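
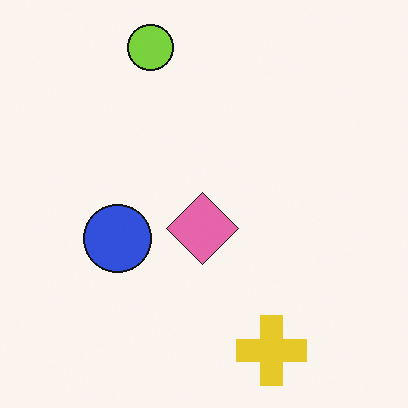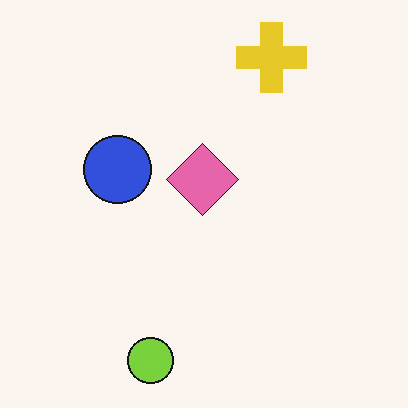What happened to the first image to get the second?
It was flipped vertically (top ↔ bottom).

The lime circle is in the top of the first image and the bottom of the second — shapes on opposite sides of the horizontal midline have swapped in a mirror flip.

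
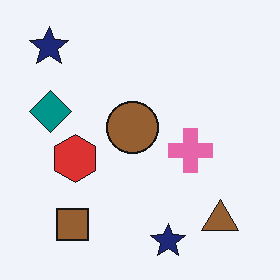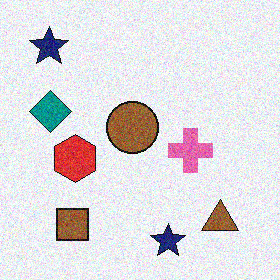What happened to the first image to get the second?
It was degraded with moderate additive noise.

Random speckle covers the whole image, including the flat background.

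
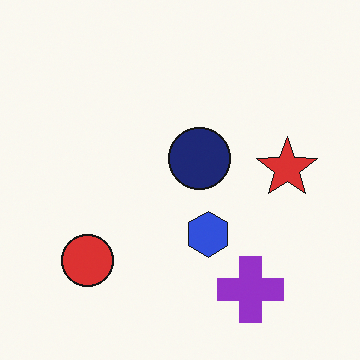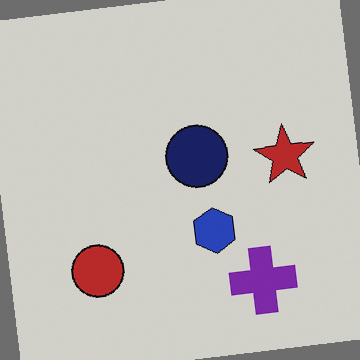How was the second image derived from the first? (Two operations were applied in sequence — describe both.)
The image was rotated counter-clockwise by a small amount, then slightly darkened.

Every shape is tilted by the same angle and the image corners show triangular fill wedges — a whole-image rotation by a non-right angle. Every pixel — background and shapes alike — is uniformly darkened.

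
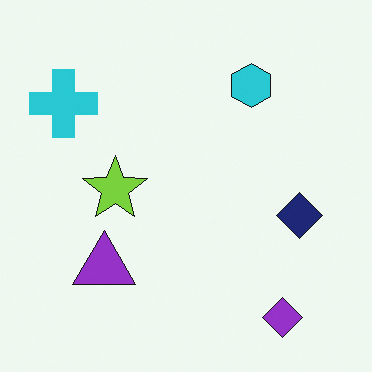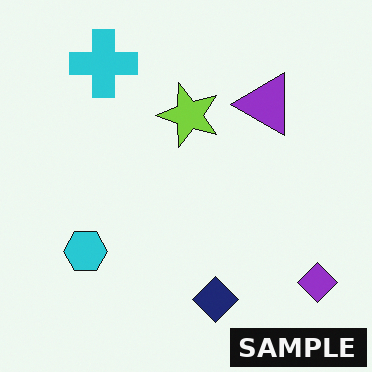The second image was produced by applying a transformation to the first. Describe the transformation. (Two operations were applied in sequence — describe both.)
The second image is the first transposed (reflected across the top-left ↔ bottom-right diagonal), then watermarked with the text "SAMPLE" in the lower-right corner.

Shapes have swapped their row and column positions — what was in the top-right is now in the bottom-left — a diagonal reflection. A dark label reading "SAMPLE" appears in the lower-right corner.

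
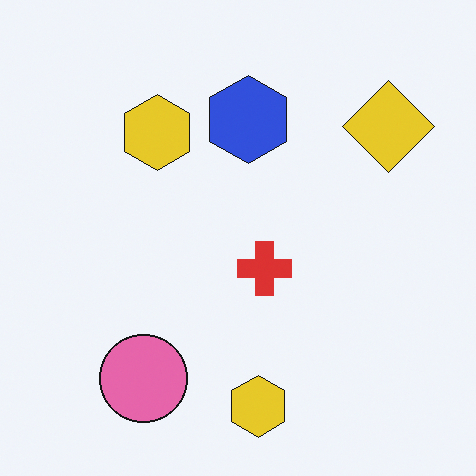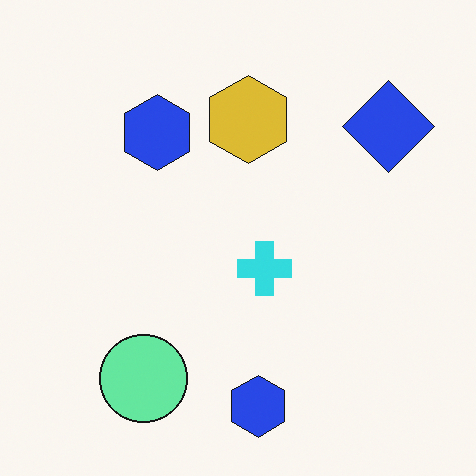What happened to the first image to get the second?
The second image is the first hue-shifted by a large amount.

Every shape's color has rotated by the same amount around the hue wheel — a uniform hue shift.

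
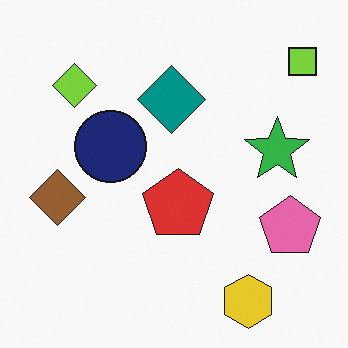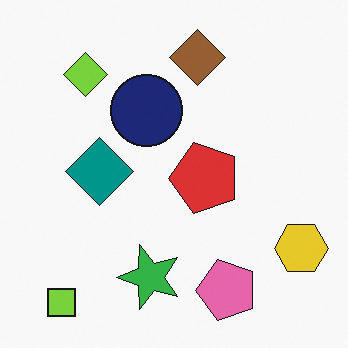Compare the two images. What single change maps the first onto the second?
This is the original image transposed (reflected across the top-left ↔ bottom-right diagonal).

Shapes have swapped their row and column positions — what was in the top-right is now in the bottom-left — a diagonal reflection.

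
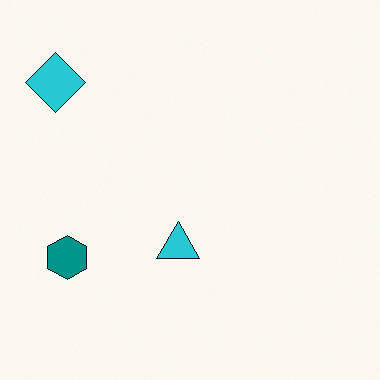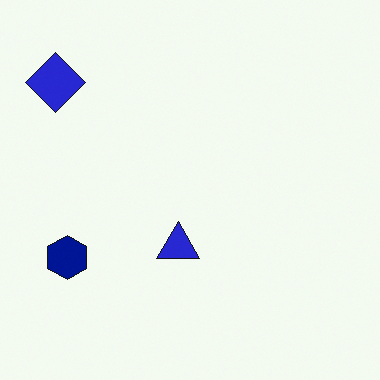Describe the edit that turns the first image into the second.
The image was hue-shifted slightly.

Every shape's color has rotated by the same amount around the hue wheel — a uniform hue shift.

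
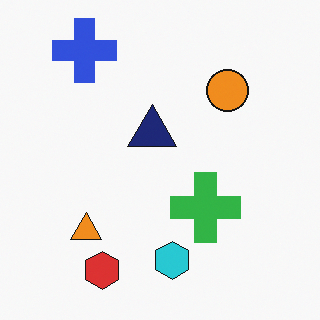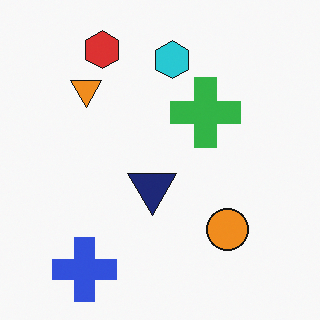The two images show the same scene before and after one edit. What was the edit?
The second image is the first flipped vertically (top ↔ bottom).

The red hexagon is in the bottom-left of the first image and the top-left of the second — shapes on opposite sides of the horizontal midline have swapped in a mirror flip.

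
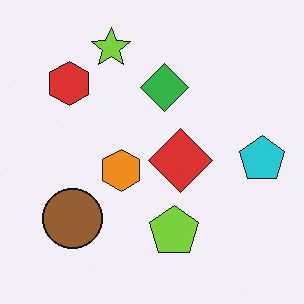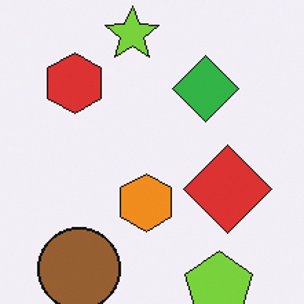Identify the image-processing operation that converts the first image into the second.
This is the original image cropped slightly and scaled back up.

The visible shapes are larger and the field of view is narrower; shapes near the original edges may be partly or wholly outside the frame — a crop-and-rescale.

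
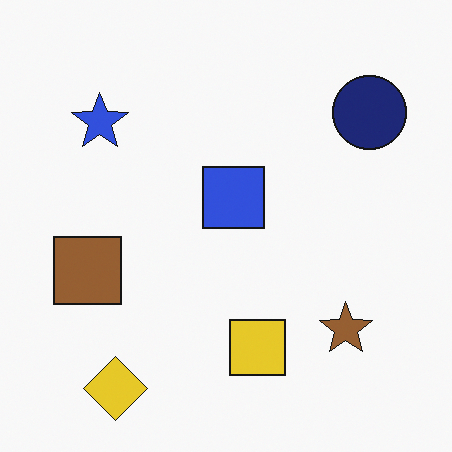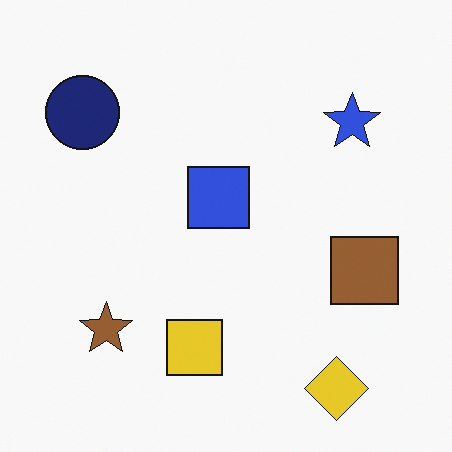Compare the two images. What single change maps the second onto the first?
Flipped horizontally (left ↔ right).

The navy circle is in the top-left of the second image and the top-right of the first — shapes on opposite sides of the vertical midline have swapped in a mirror flip.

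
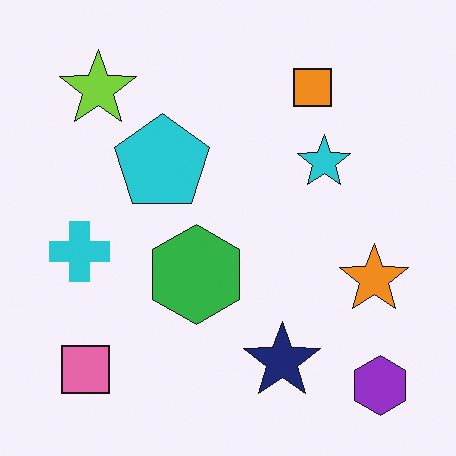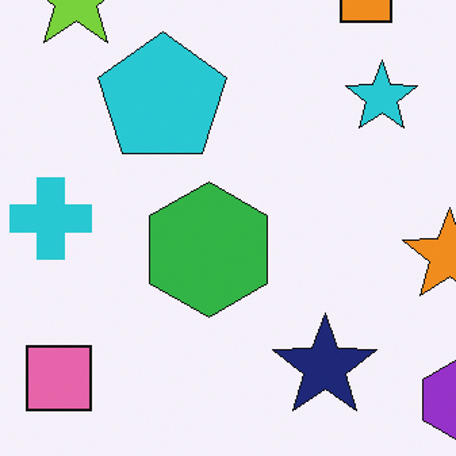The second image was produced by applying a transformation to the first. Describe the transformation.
Cropped slightly and scaled back up.

The visible shapes are larger and the field of view is narrower; shapes near the original edges may be partly or wholly outside the frame — a crop-and-rescale.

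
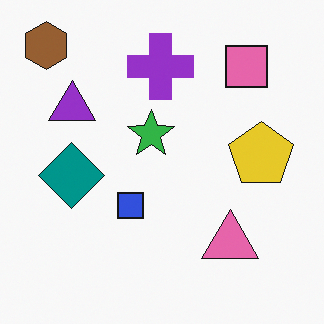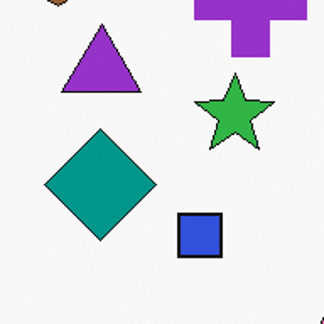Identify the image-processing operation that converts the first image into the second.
The second image is the first cropped tightly and scaled back up.

The visible shapes are larger and the field of view is narrower; shapes near the original edges may be partly or wholly outside the frame — a crop-and-rescale.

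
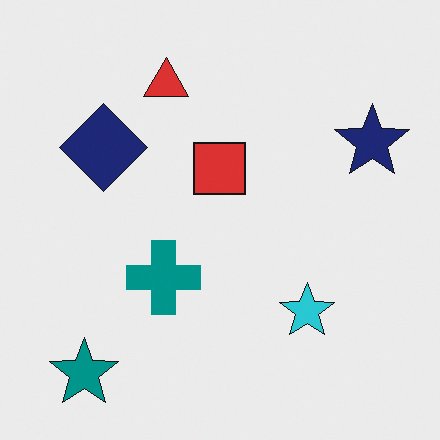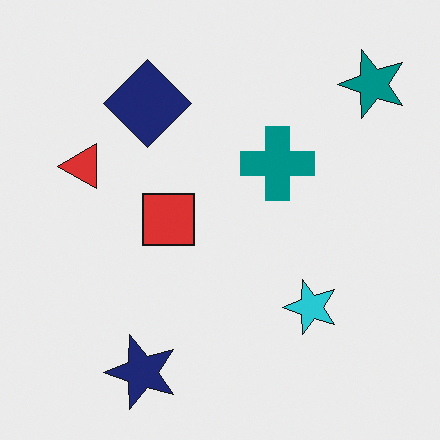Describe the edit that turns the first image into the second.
The transformation is: transposed (reflected across the top-left ↔ bottom-right diagonal).

Shapes have swapped their row and column positions — what was in the top-right is now in the bottom-left — a diagonal reflection.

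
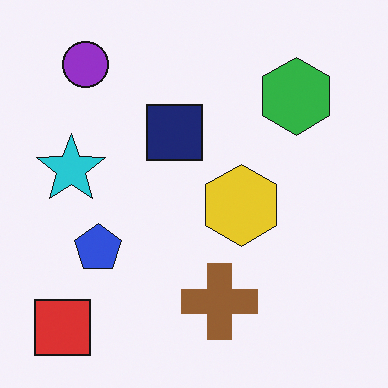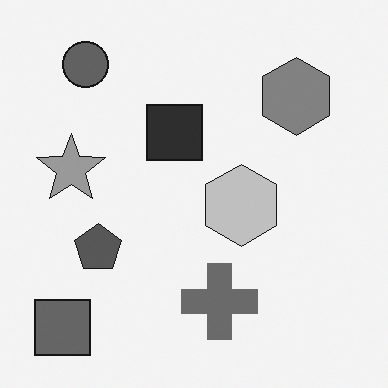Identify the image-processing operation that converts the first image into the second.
This is the original image converted to grayscale.

All color is removed — every shape is now a shade of grey.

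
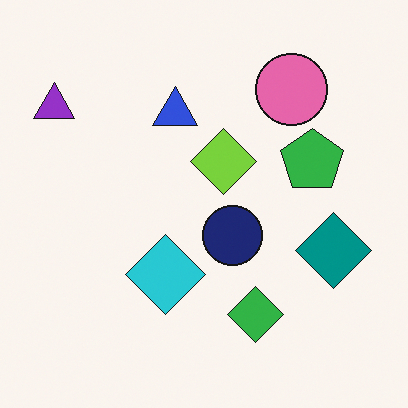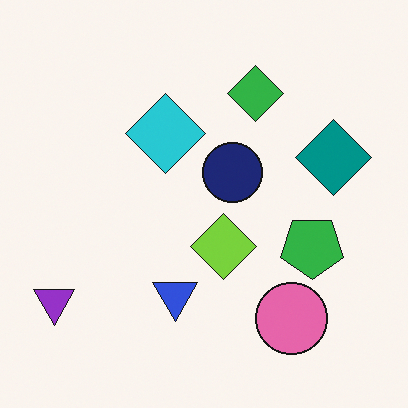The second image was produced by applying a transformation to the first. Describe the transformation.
The second image is the first flipped vertically (top ↔ bottom).

The pink circle is in the top-right of the first image and the bottom-right of the second — shapes on opposite sides of the horizontal midline have swapped in a mirror flip.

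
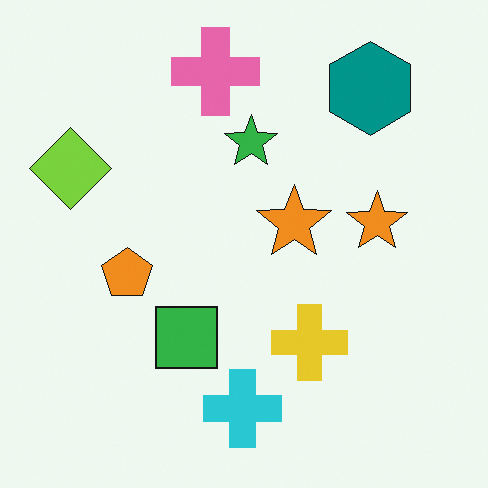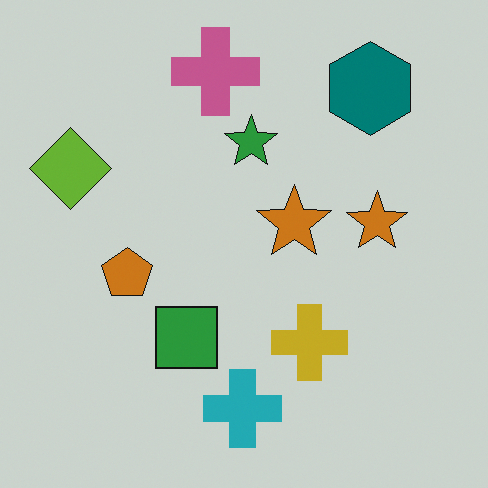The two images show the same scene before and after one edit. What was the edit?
The transformation is: darkened a little.

Every pixel — background and shapes alike — is uniformly darkened.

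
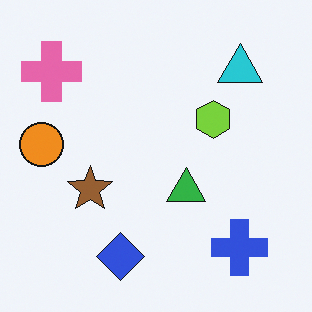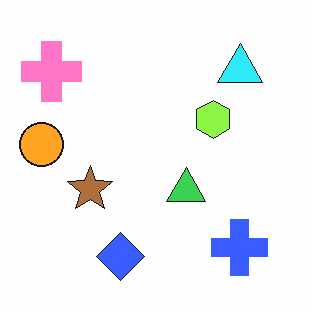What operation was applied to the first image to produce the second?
The transformation is: brightened a little.

Every pixel — background and shapes alike — is uniformly brightened.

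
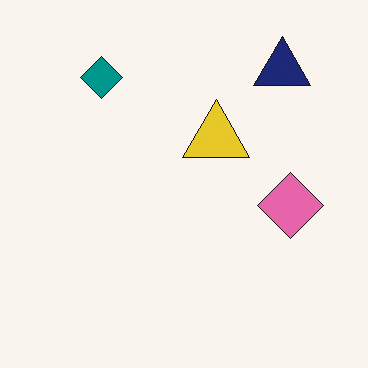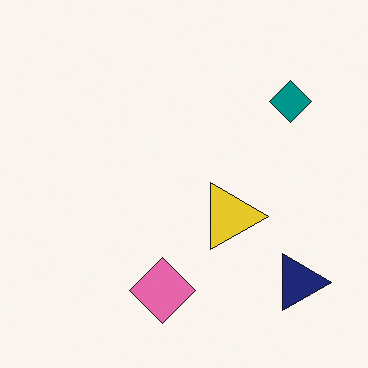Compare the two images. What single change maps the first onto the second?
Rotated 90° clockwise.

The navy triangle sits in the top-right of the first image and the bottom-right of the second — consistent with a whole-image 90° clockwise rotation.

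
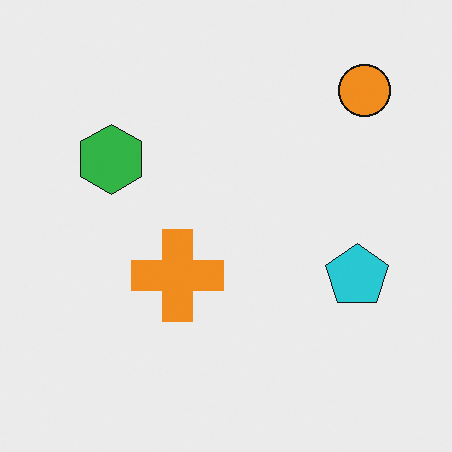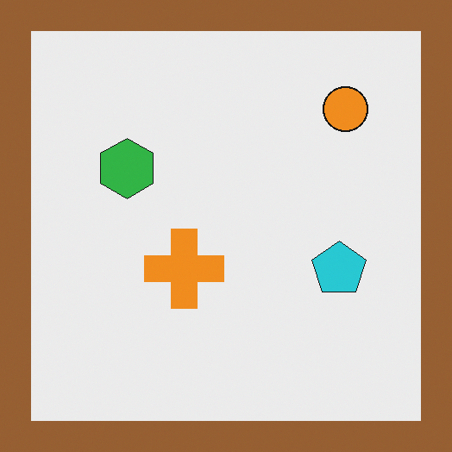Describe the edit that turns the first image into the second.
The image was framed with a brown border.

A solid brown frame runs around the edge of the second image, with the content slightly shrunk inside it.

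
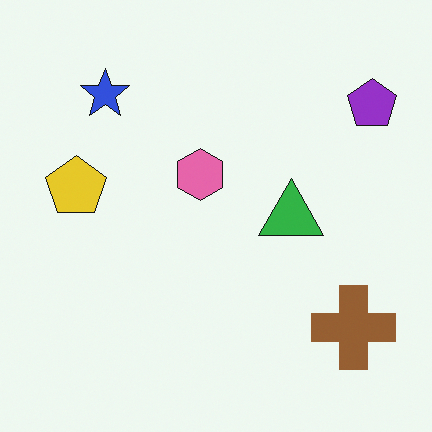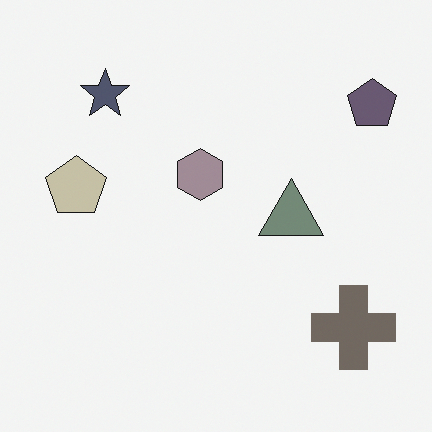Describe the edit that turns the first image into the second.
This is the original image heavily desaturated.

All colors are more muted and greyish — a global saturation change.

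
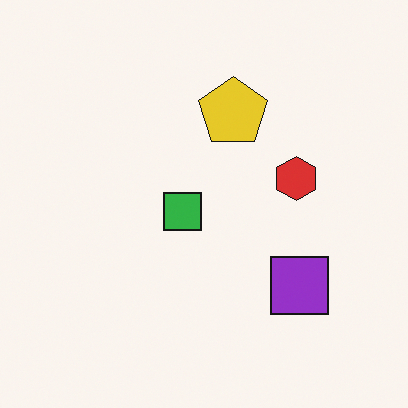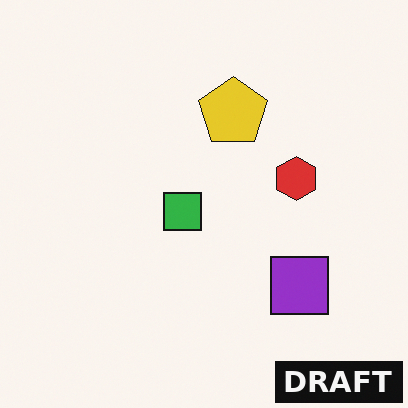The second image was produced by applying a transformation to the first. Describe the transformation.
The second image is the first watermarked with the text "DRAFT" in the lower-right corner.

A dark label reading "DRAFT" appears in the lower-right corner.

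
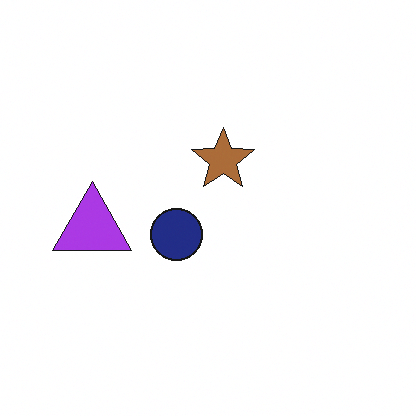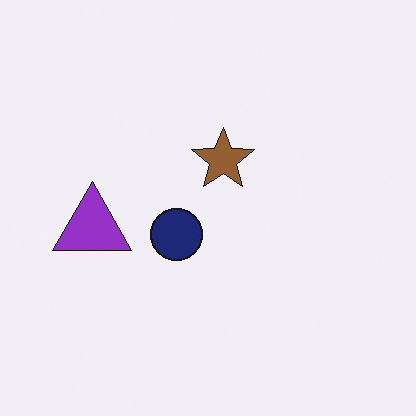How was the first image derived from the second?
Brightened a little.

Every pixel — background and shapes alike — is uniformly brightened.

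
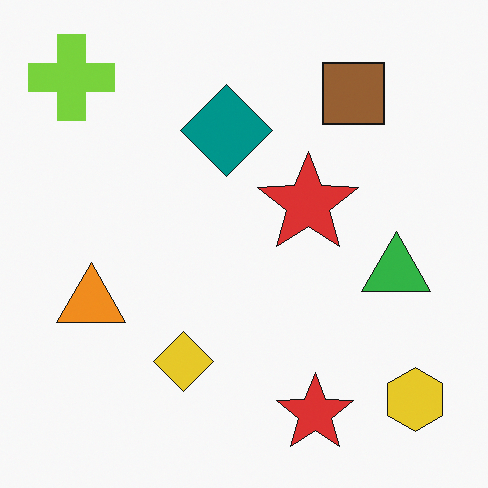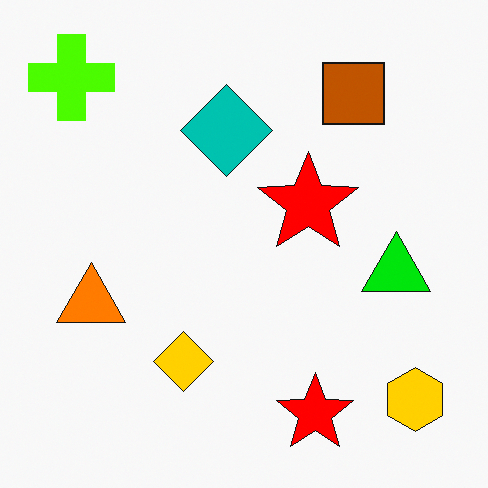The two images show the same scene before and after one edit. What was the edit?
The transformation is: made much more vivid (saturation change).

All colors are more vivid — a global saturation change.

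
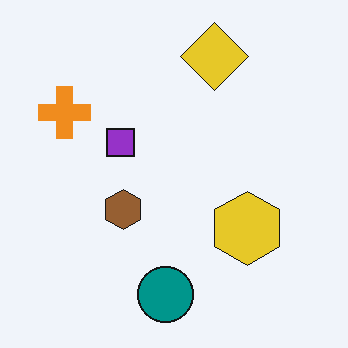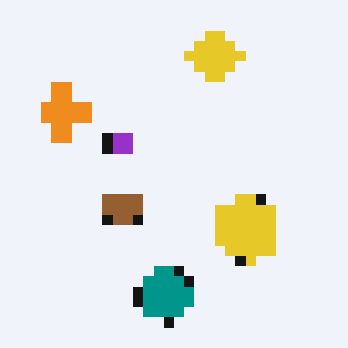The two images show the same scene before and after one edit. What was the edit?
It was coarsely pixelated.

Shapes are reduced to large square blocks; fine edges and outlines are lost — a downscale-then-upscale (mosaic) effect.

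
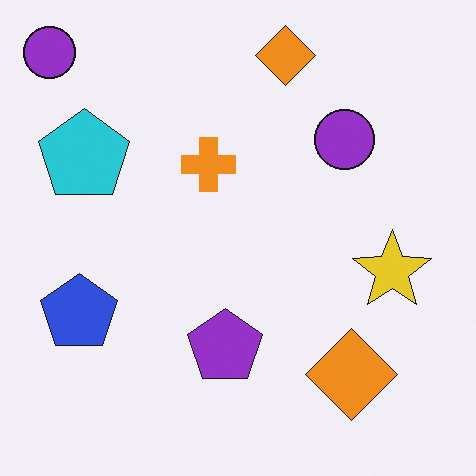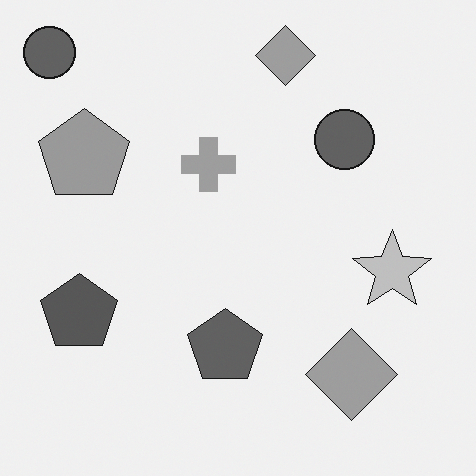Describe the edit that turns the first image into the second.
The transformation is: converted to grayscale.

All color is removed — every shape is now a shade of grey.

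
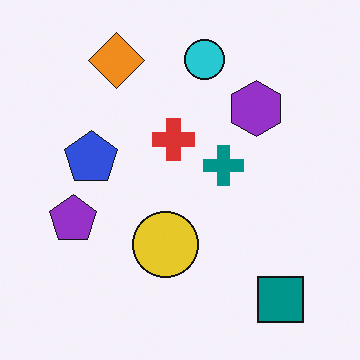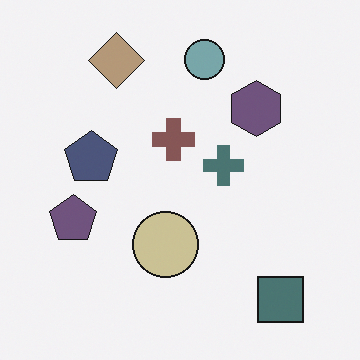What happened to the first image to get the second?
The transformation is: heavily desaturated.

All colors are more muted and greyish — a global saturation change.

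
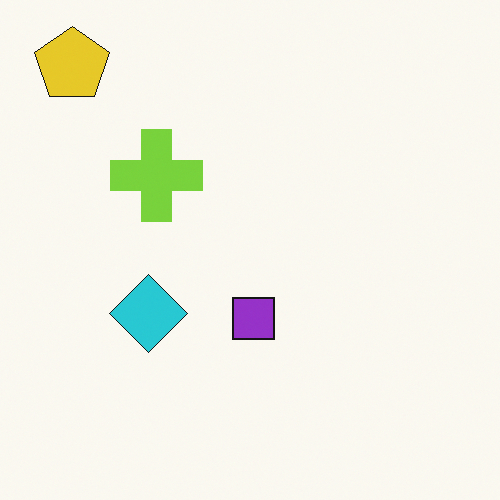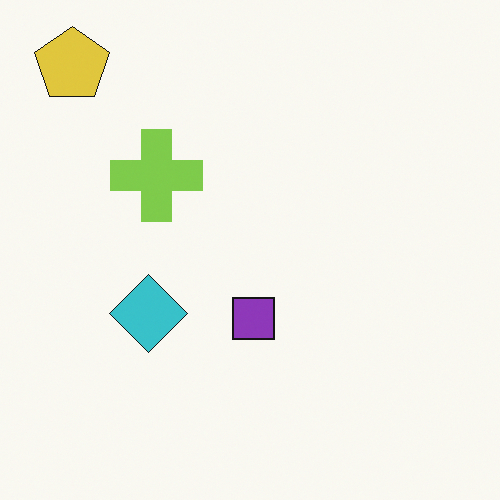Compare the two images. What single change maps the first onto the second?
This is the original image slightly desaturated.

All colors are more muted and greyish — a global saturation change.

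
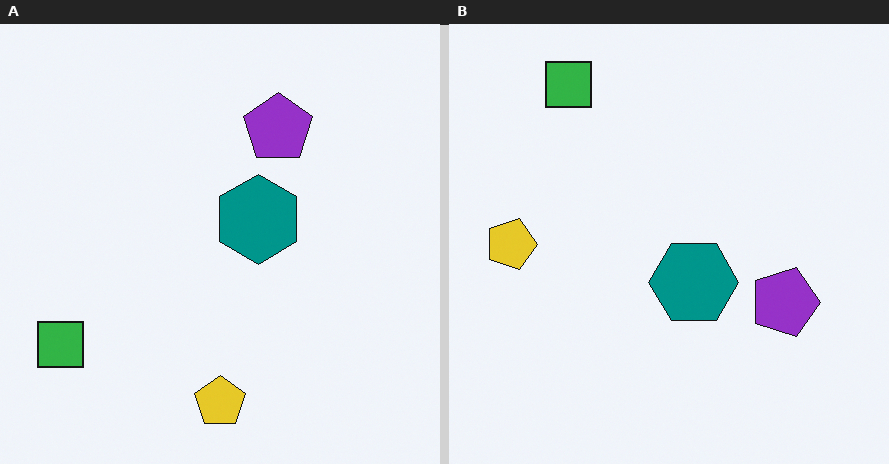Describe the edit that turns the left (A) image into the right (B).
The image was rotated 90° clockwise.

The green square sits in the bottom-left of the left (A) image and the top-left of the right (B) — consistent with a whole-image 90° clockwise rotation.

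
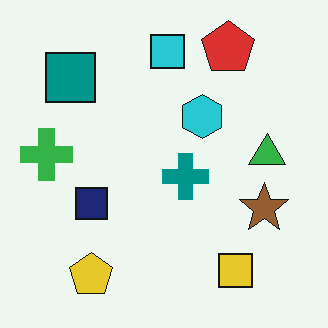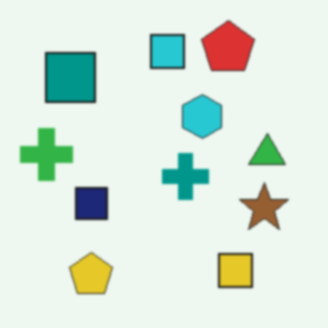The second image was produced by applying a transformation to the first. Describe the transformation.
The transformation is: given a subtle gaussian blur.

Shape edges and outlines are uniformly softened across the whole image.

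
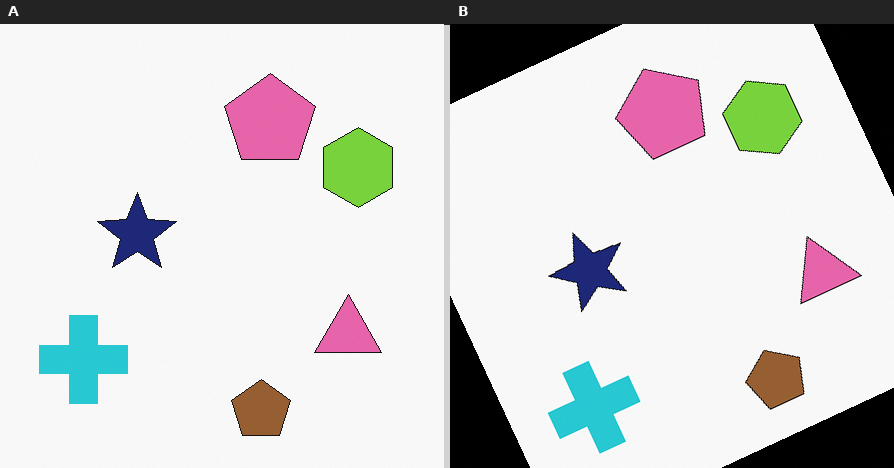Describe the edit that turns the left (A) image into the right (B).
It was rotated counter-clockwise by a clearly visible amount.

Every shape is tilted by the same angle and the image corners show triangular fill wedges — a whole-image rotation by a non-right angle.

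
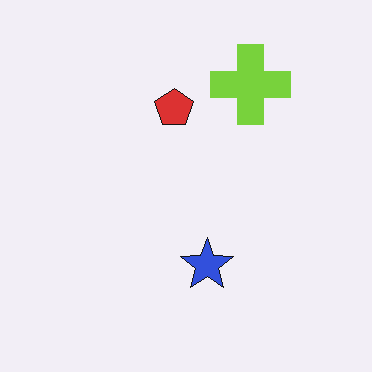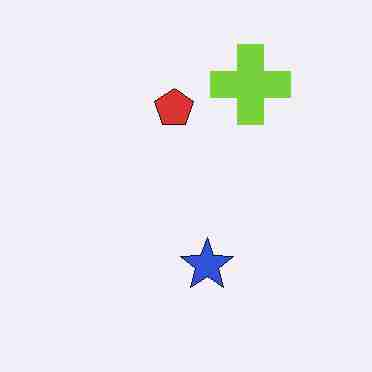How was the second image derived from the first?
This is the original image heavily JPEG-compressed with obvious blocking artifacts.

Blocky 8×8 compression artifacts appear around shape edges and the flat background shows ringing — characteristic JPEG degradation.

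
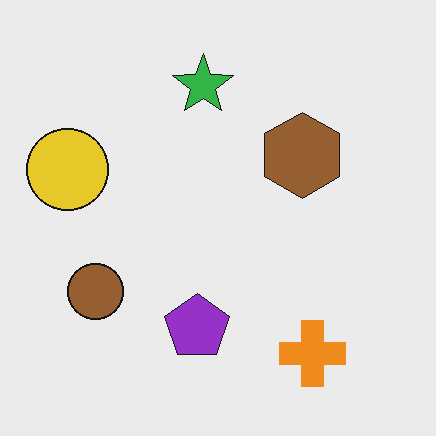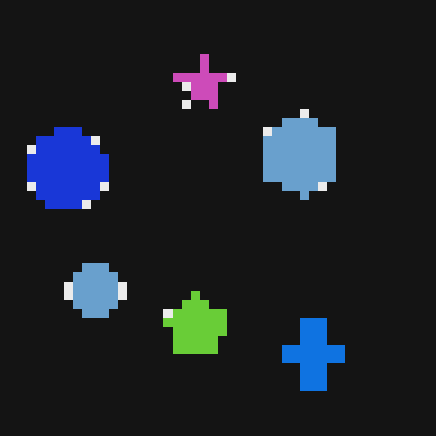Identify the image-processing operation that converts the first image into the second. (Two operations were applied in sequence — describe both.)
It was color-inverted (negative), then coarsely pixelated.

The light background has become dark and every shape's color is its complement — a photographic negative. Shapes are reduced to large square blocks; fine edges and outlines are lost — a downscale-then-upscale (mosaic) effect.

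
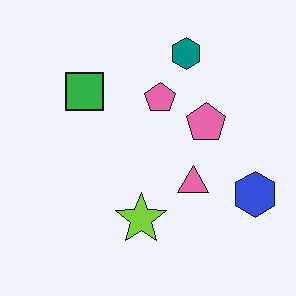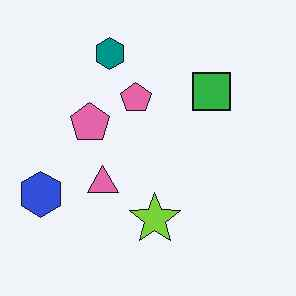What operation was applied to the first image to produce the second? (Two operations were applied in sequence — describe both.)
The transformation is: flipped horizontally (left ↔ right), then JPEG-compressed with visible artifacts.

The blue hexagon is in the right of the first image and the left of the second — shapes on opposite sides of the vertical midline have swapped in a mirror flip. Blocky 8×8 compression artifacts appear around shape edges and the flat background shows ringing — characteristic JPEG degradation.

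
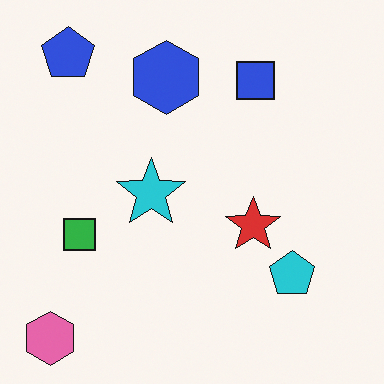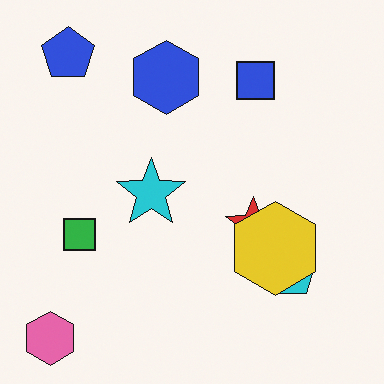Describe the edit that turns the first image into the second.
It was overlaid with an additional yellow hexagon.

A yellow hexagon appears in the second image that is absent from the first.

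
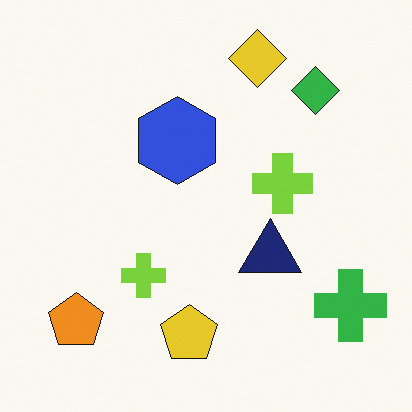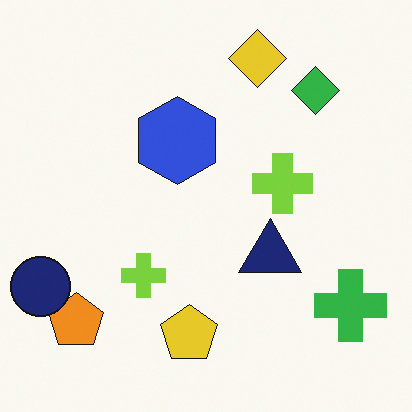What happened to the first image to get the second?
The transformation is: overlaid with an additional navy circle.

A navy circle appears in the second image that is absent from the first.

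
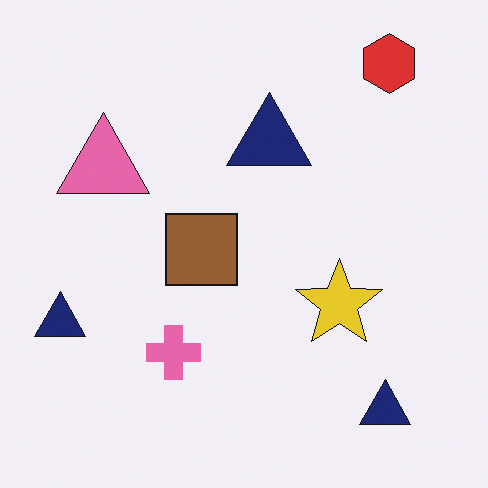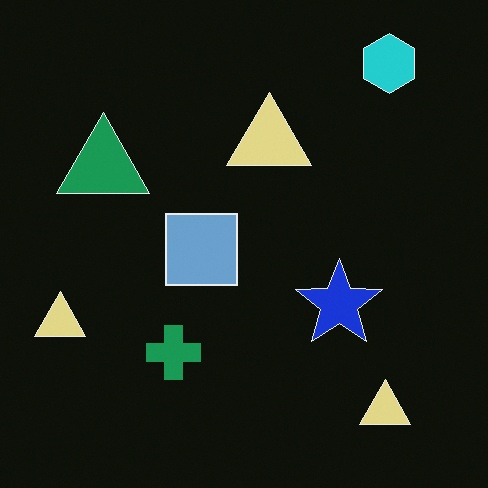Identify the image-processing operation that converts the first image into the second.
The image was color-inverted (negative).

The light background has become dark and every shape's color is its complement — a photographic negative.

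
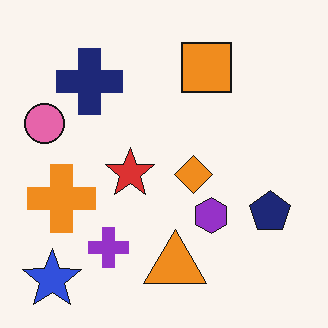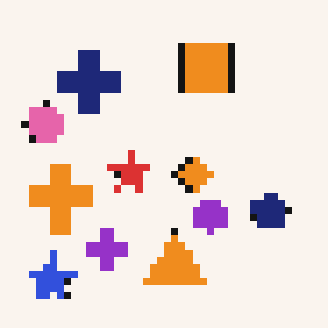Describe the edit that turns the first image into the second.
It was moderately pixelated.

Shapes are reduced to large square blocks; fine edges and outlines are lost — a downscale-then-upscale (mosaic) effect.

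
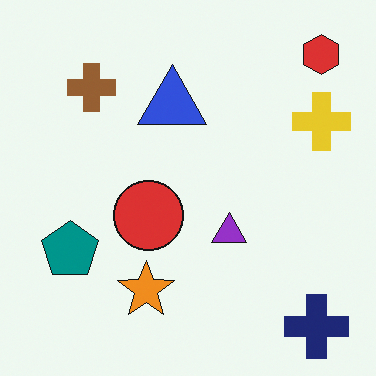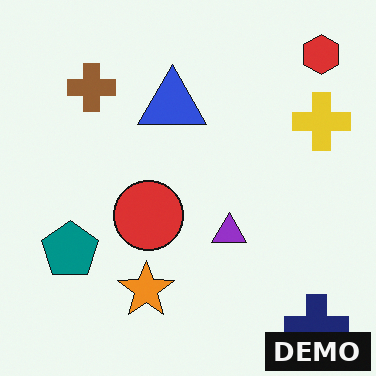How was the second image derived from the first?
The second image is the first watermarked with the text "DEMO" in the lower-right corner.

A dark label reading "DEMO" appears in the lower-right corner.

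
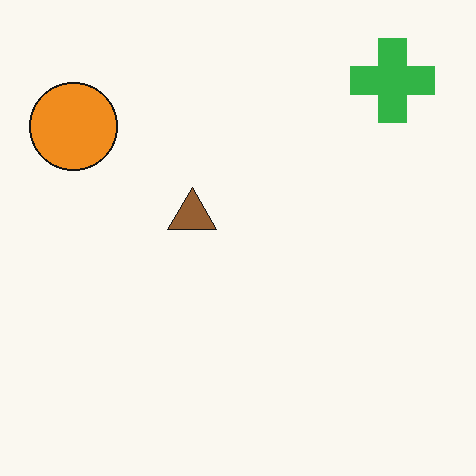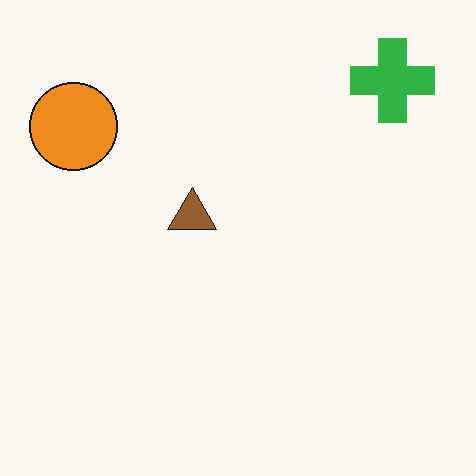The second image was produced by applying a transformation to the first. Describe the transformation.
It was given moderate JPEG compression.

Blocky 8×8 compression artifacts appear around shape edges and the flat background shows ringing — characteristic JPEG degradation.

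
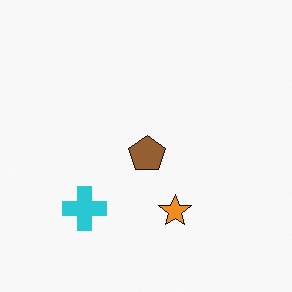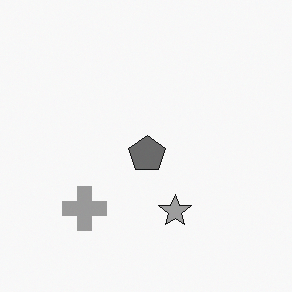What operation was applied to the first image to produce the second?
Converted to grayscale.

All color is removed — every shape is now a shade of grey.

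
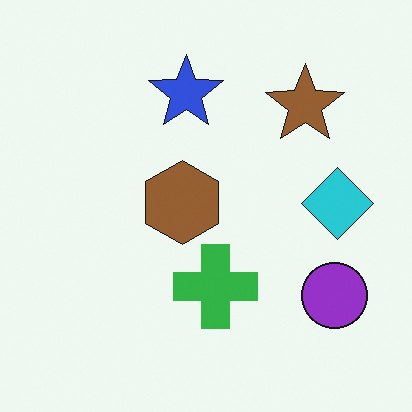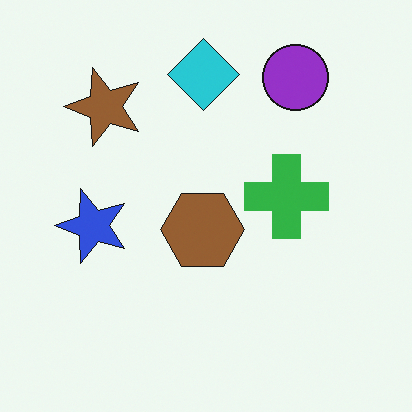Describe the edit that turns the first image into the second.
The second image is the first rotated 90° counter-clockwise.

The purple circle sits in the bottom-right of the first image and the top-right of the second — consistent with a whole-image 90° counter-clockwise rotation.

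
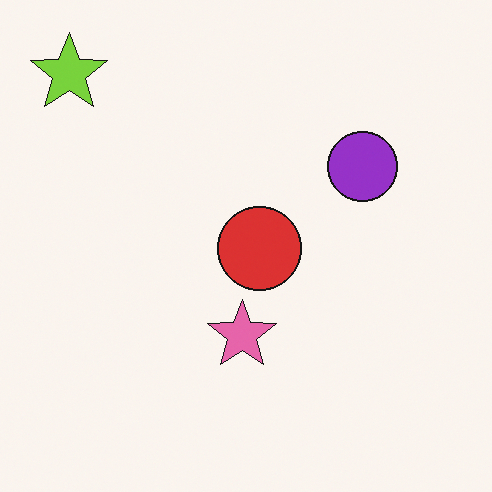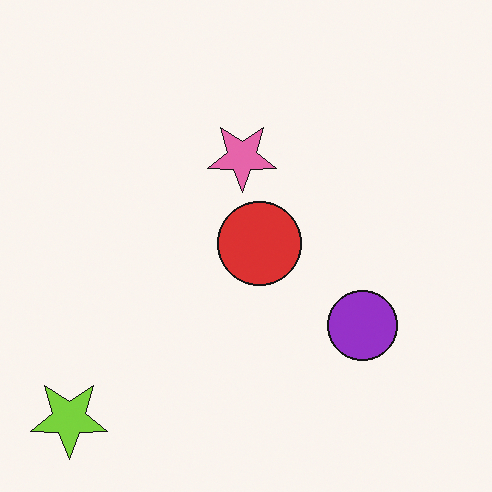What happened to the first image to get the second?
It was flipped vertically (top ↔ bottom).

The lime star is in the top-left of the first image and the bottom-left of the second — shapes on opposite sides of the horizontal midline have swapped in a mirror flip.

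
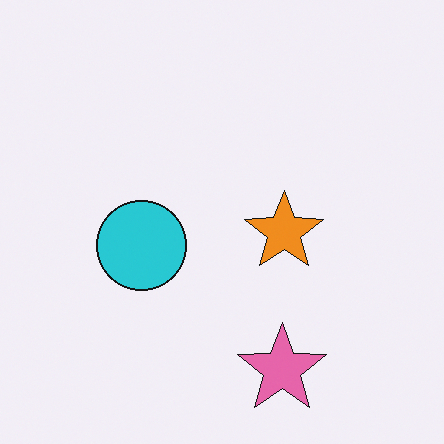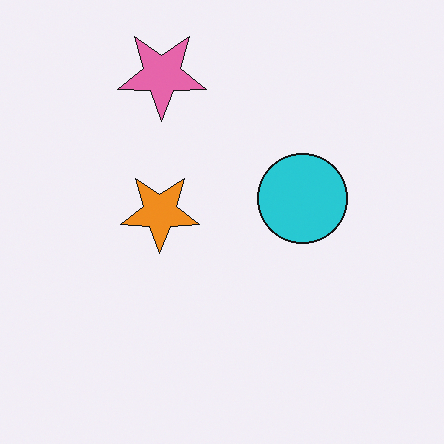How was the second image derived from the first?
This is the original image rotated 180°.

The pink star sits in the bottom of the first image and the top of the second — consistent with a whole-image 180° rotation.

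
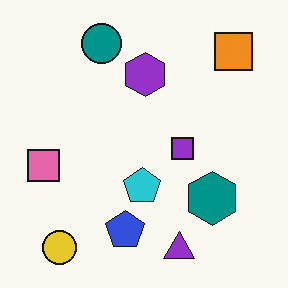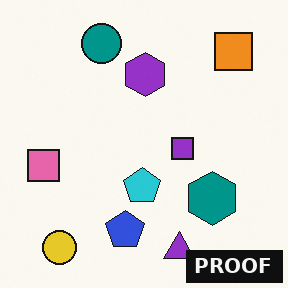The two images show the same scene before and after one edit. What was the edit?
This is the original image watermarked with the text "PROOF" in the lower-right corner.

A dark label reading "PROOF" appears in the lower-right corner.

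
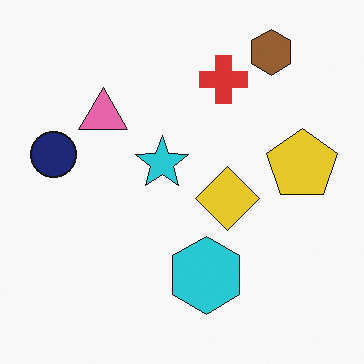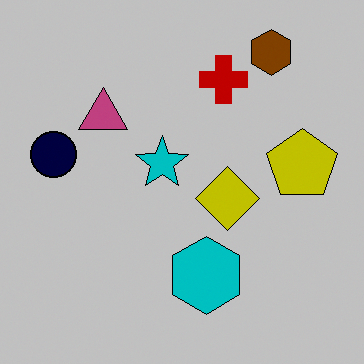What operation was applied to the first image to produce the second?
Aggressively posterized.

Each flat color has snapped to a coarser quantized level — most visibly, the near-white background has dropped to a flat grey.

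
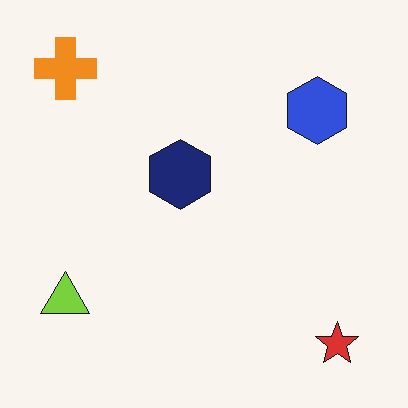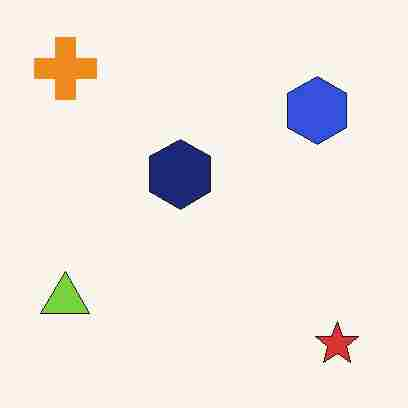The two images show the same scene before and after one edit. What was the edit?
The transformation is: heavily JPEG-compressed with obvious blocking artifacts.

Blocky 8×8 compression artifacts appear around shape edges and the flat background shows ringing — characteristic JPEG degradation.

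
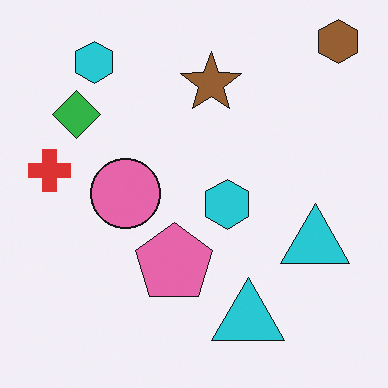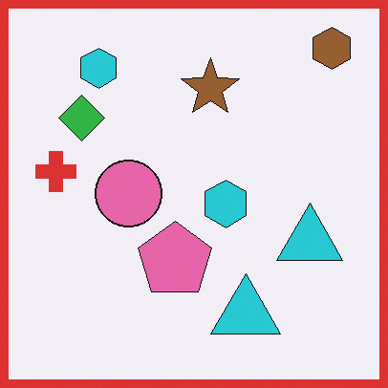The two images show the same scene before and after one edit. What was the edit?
Framed with a red border.

A solid red frame runs around the edge of the second image, with the content slightly shrunk inside it.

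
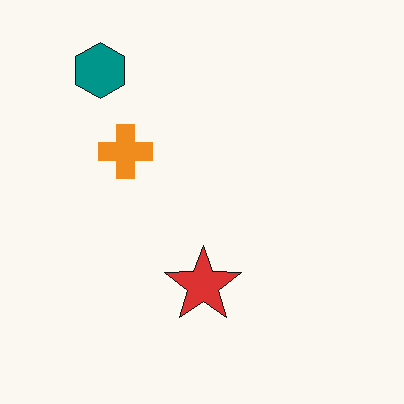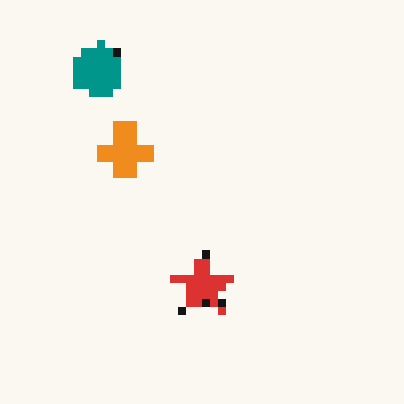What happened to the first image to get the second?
The transformation is: pixelated into visible square blocks.

Shapes are reduced to large square blocks; fine edges and outlines are lost — a downscale-then-upscale (mosaic) effect.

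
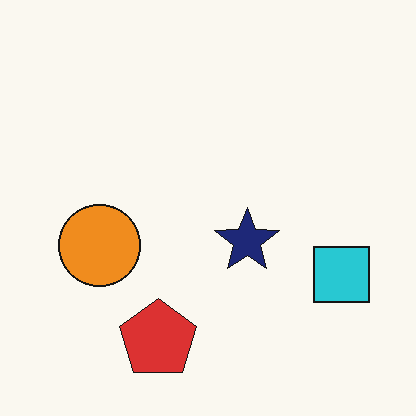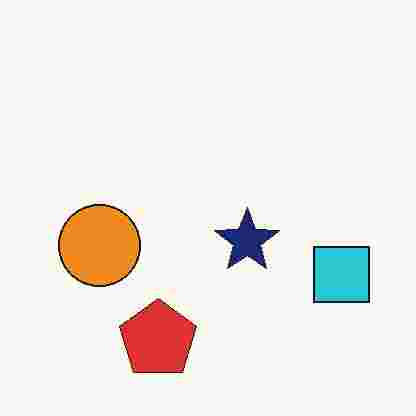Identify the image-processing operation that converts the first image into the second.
The second image is the first degraded with heavy JPEG compression.

Blocky 8×8 compression artifacts appear around shape edges and the flat background shows ringing — characteristic JPEG degradation.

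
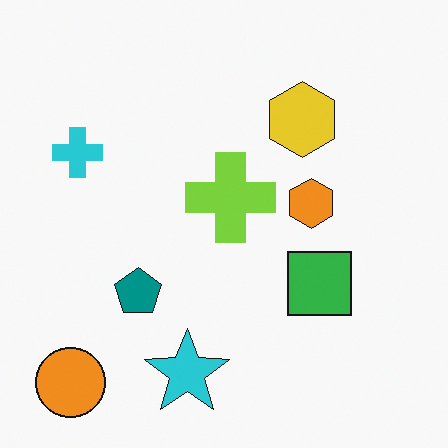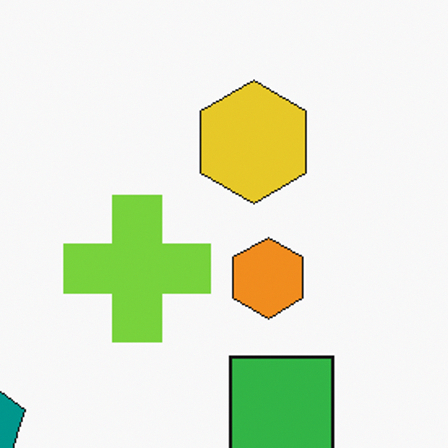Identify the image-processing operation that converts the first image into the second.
It was cropped to a noticeably smaller region and rescaled.

The visible shapes are larger and the field of view is narrower; shapes near the original edges may be partly or wholly outside the frame — a crop-and-rescale.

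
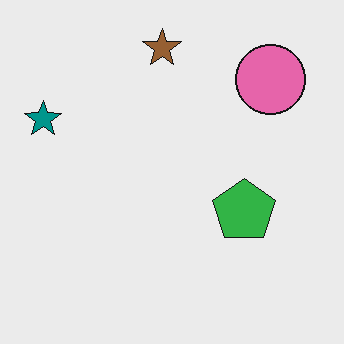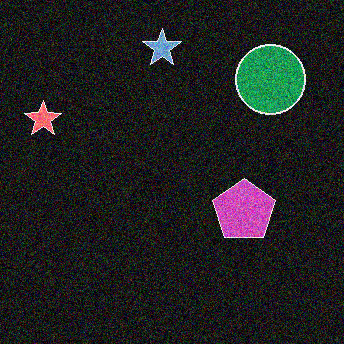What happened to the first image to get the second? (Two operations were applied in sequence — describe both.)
Color-inverted (negative), then degraded with a thick layer of grain.

The light background has become dark and every shape's color is its complement — a photographic negative. Random speckle covers the whole image, including the flat background.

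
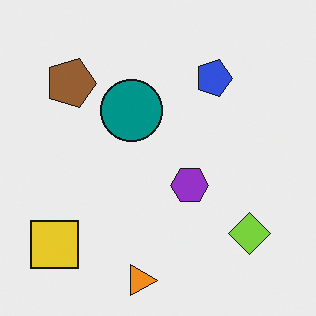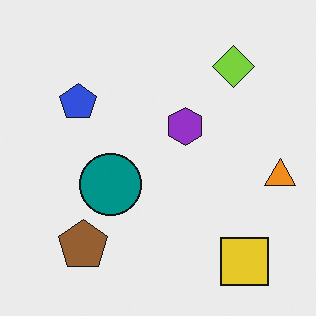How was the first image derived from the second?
The first image is the second rotated 90° clockwise.

The yellow square sits in the bottom-right of the second image and the bottom-left of the first — consistent with a whole-image 90° clockwise rotation.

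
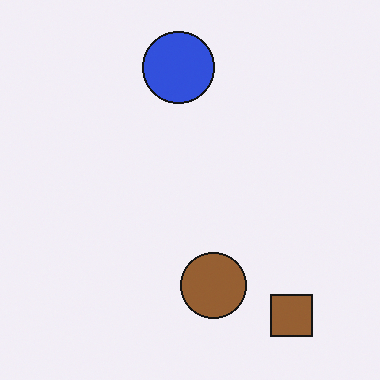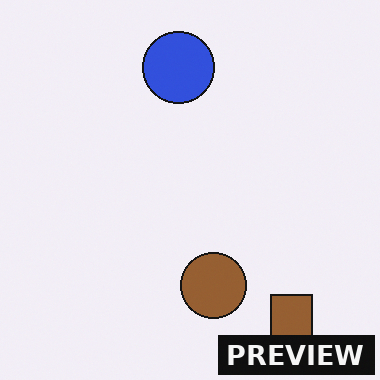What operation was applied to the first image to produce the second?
The image was watermarked with the text "PREVIEW" in the lower-right corner.

A dark label reading "PREVIEW" appears in the lower-right corner.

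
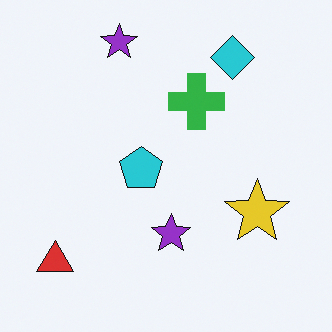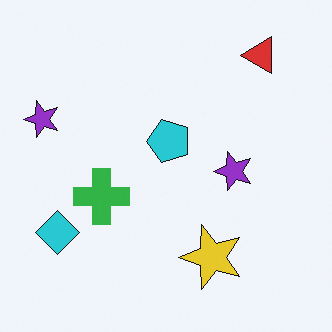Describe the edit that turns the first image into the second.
It was transposed (reflected across the top-left ↔ bottom-right diagonal).

Shapes have swapped their row and column positions — what was in the top-right is now in the bottom-left — a diagonal reflection.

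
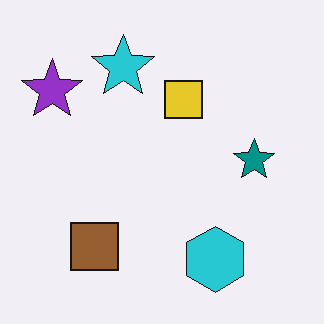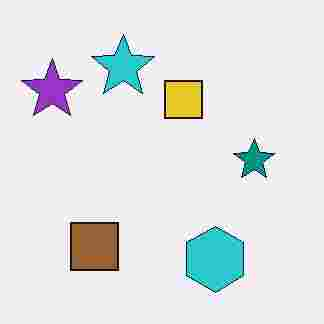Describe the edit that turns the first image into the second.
The transformation is: degraded with heavy JPEG compression.

Blocky 8×8 compression artifacts appear around shape edges and the flat background shows ringing — characteristic JPEG degradation.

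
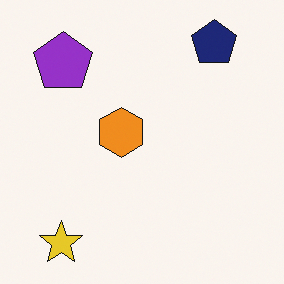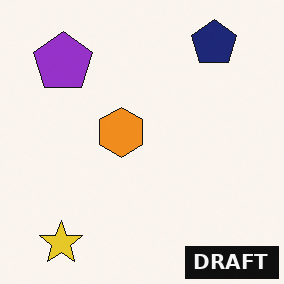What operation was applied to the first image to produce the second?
It was watermarked with the text "DRAFT" in the lower-right corner.

A dark label reading "DRAFT" appears in the lower-right corner.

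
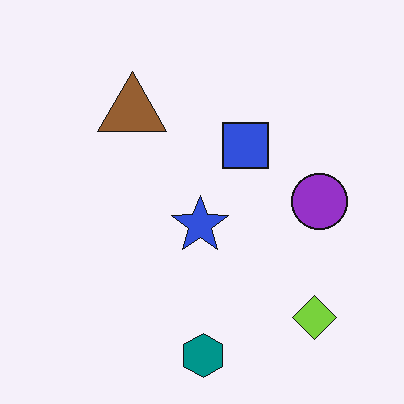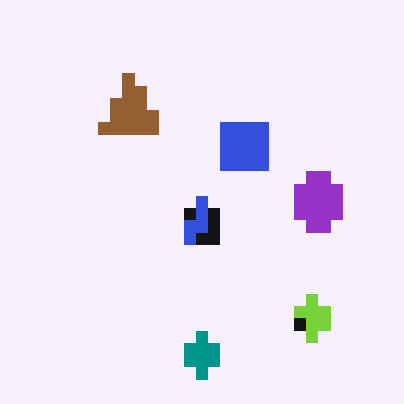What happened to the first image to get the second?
The second image is the first coarsely pixelated.

Shapes are reduced to large square blocks; fine edges and outlines are lost — a downscale-then-upscale (mosaic) effect.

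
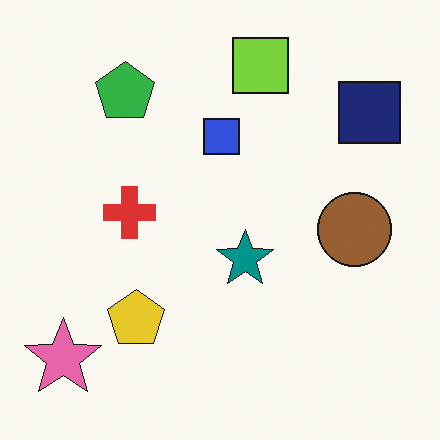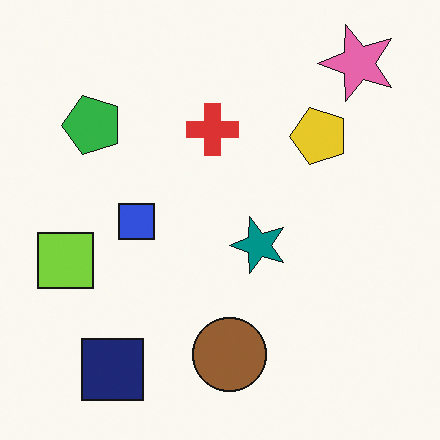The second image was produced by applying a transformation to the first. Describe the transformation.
The image was transposed (reflected across the top-left ↔ bottom-right diagonal).

Shapes have swapped their row and column positions — what was in the top-right is now in the bottom-left — a diagonal reflection.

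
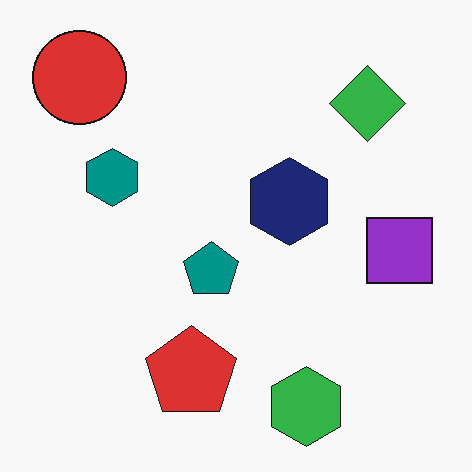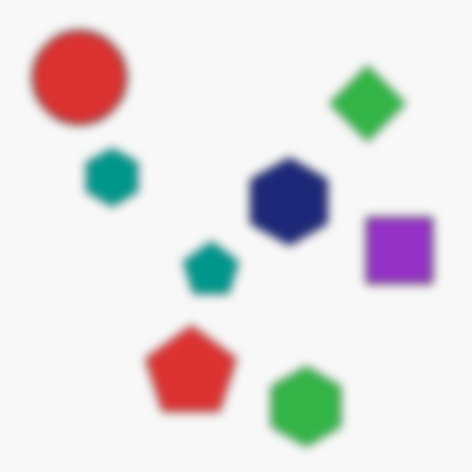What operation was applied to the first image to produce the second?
Strongly gaussian-blurred.

Shape edges and outlines are uniformly softened across the whole image.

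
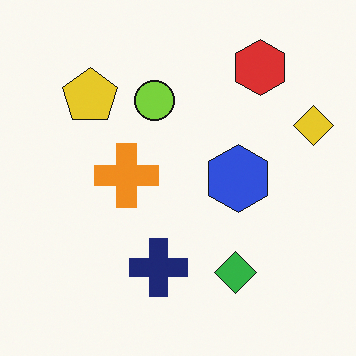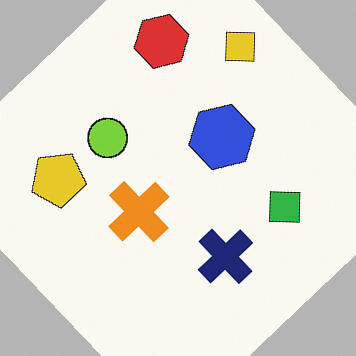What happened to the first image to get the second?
The image was rotated counter-clockwise by a large amount — several tens of degrees.

Every shape is tilted by the same angle and the image corners show triangular fill wedges — a whole-image rotation by a non-right angle.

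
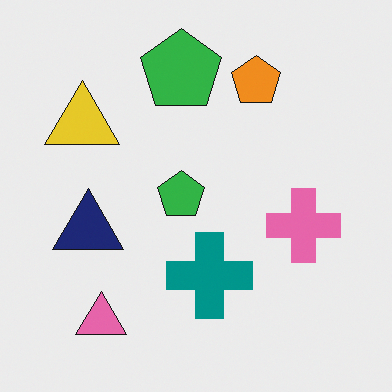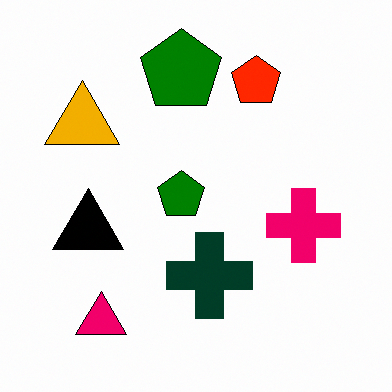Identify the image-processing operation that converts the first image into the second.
The second image is the first given much higher contrast.

Tones are pushed away from mid-grey across the whole image — a global contrast change.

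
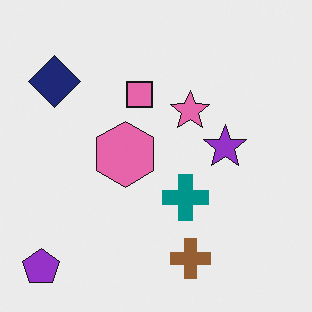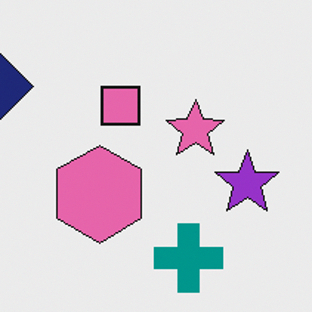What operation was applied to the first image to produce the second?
It was cropped to a modestly smaller region and rescaled.

The visible shapes are larger and the field of view is narrower; shapes near the original edges may be partly or wholly outside the frame — a crop-and-rescale.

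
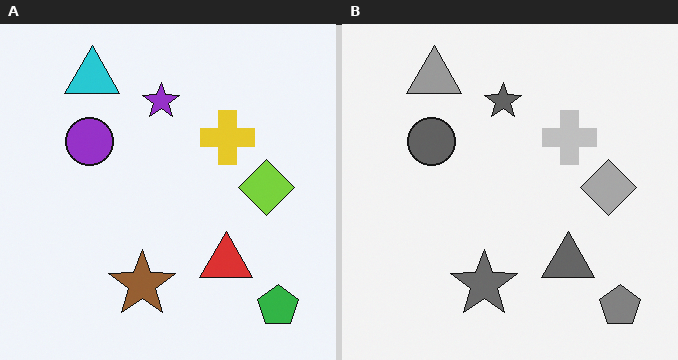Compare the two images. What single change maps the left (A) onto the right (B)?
The right (B) image is the left (A) converted to grayscale.

All color is removed — every shape is now a shade of grey.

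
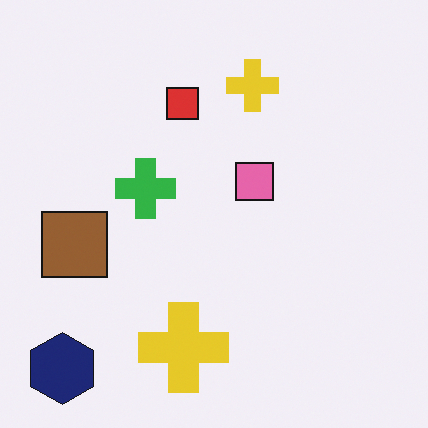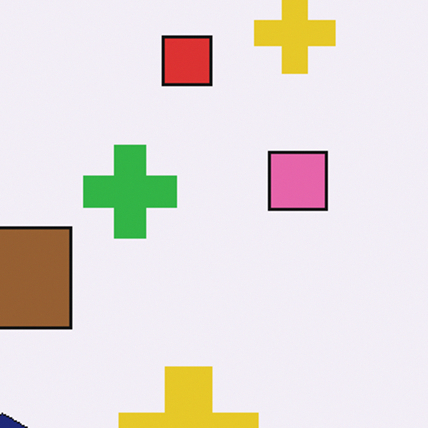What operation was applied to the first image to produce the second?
The second image is the first cropped slightly and scaled back up.

The visible shapes are larger and the field of view is narrower; shapes near the original edges may be partly or wholly outside the frame — a crop-and-rescale.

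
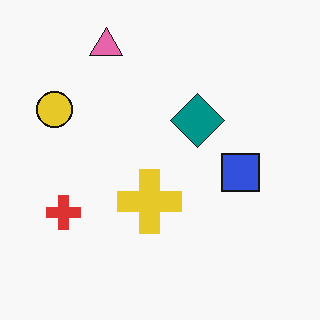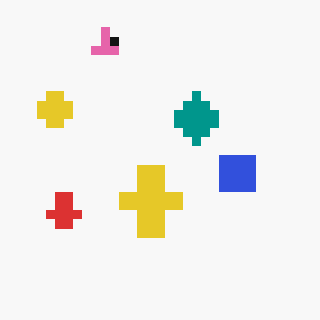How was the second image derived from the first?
It was coarsely pixelated.

Shapes are reduced to large square blocks; fine edges and outlines are lost — a downscale-then-upscale (mosaic) effect.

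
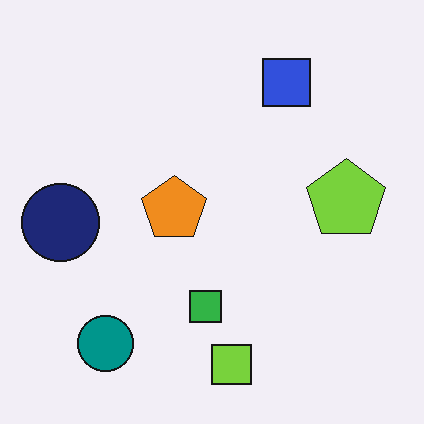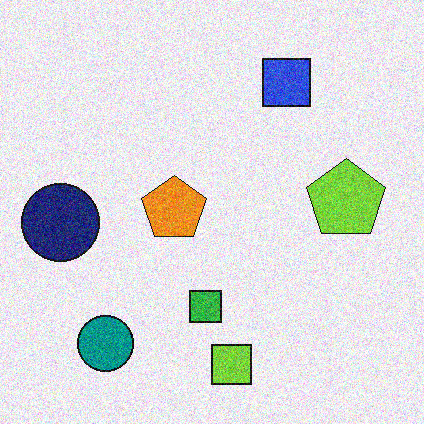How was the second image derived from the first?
This is the original image degraded with moderate additive noise.

Random speckle covers the whole image, including the flat background.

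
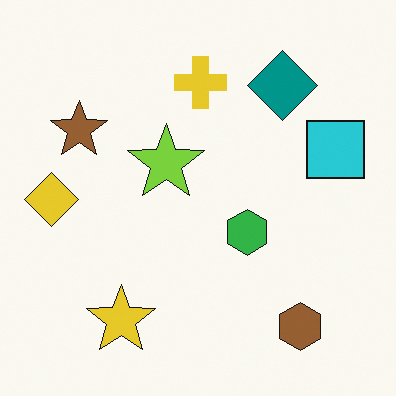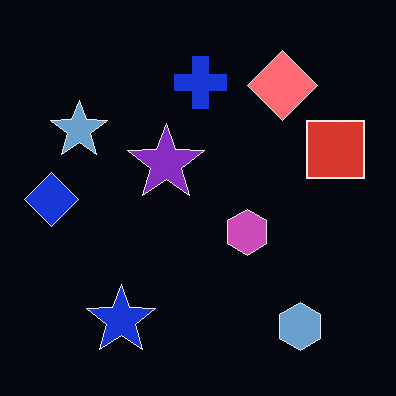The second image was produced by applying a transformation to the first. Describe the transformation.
The transformation is: color-inverted (negative).

The light background has become dark and every shape's color is its complement — a photographic negative.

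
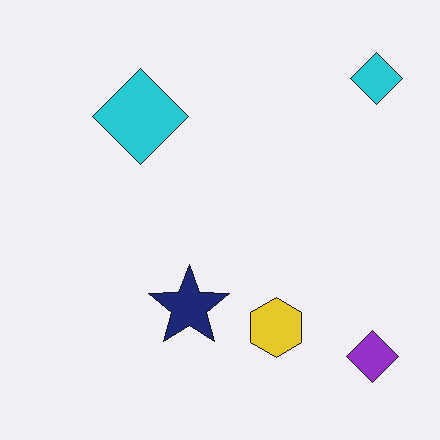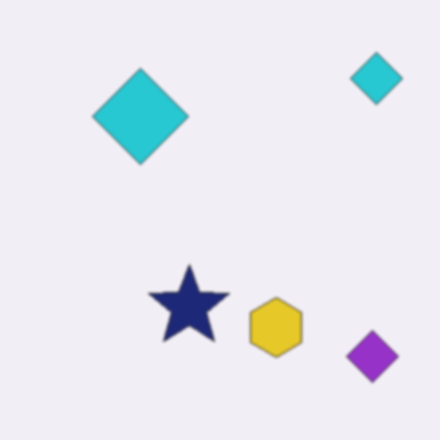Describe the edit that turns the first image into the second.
Lightly blurred.

Shape edges and outlines are uniformly softened across the whole image.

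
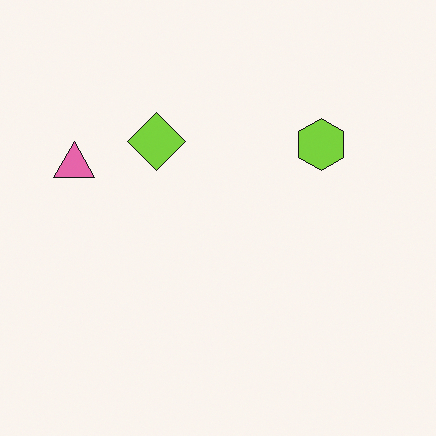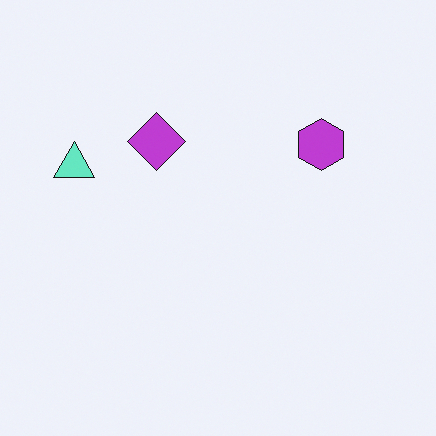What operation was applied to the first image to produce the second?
The transformation is: hue-shifted by a large amount.

Every shape's color has rotated by the same amount around the hue wheel — a uniform hue shift.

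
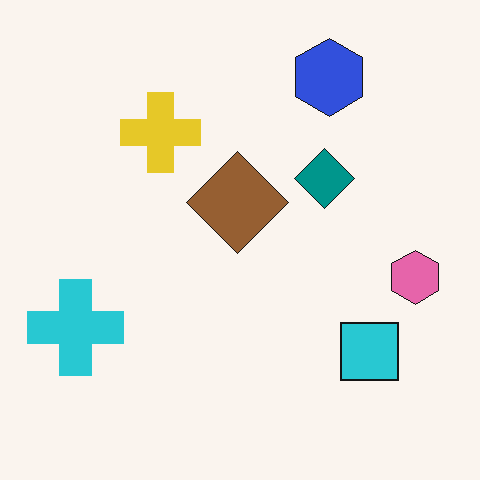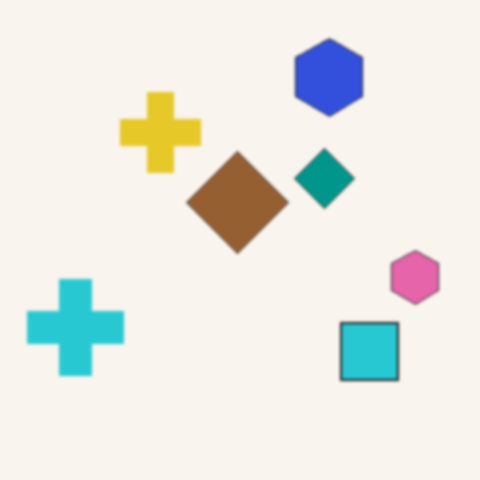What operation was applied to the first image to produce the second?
It was given a subtle gaussian blur.

Shape edges and outlines are uniformly softened across the whole image.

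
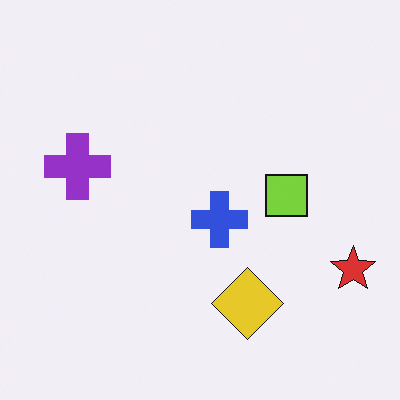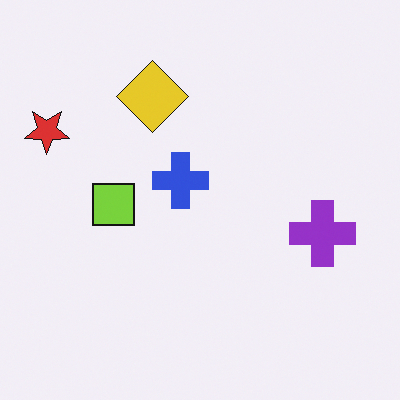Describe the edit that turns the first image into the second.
It was rotated 180°.

The red star sits in the bottom-right of the first image and the top-left of the second — consistent with a whole-image 180° rotation.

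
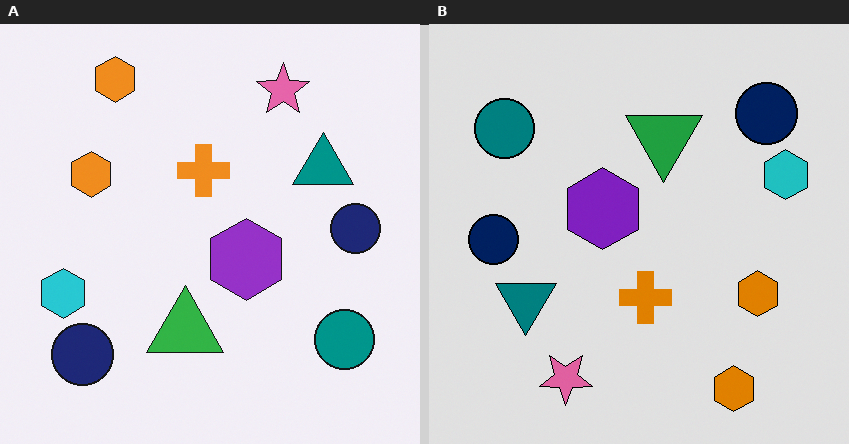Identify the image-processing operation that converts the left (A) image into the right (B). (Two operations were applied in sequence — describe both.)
The right (B) image is the left (A) rotated 180°, then moderately posterized.

The teal circle sits in the bottom-right of the left (A) image and the top-left of the right (B) — consistent with a whole-image 180° rotation. Each flat color has snapped to a coarser quantized level — most visibly, the near-white background has dropped to a flat grey.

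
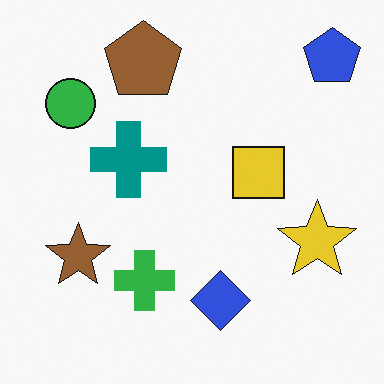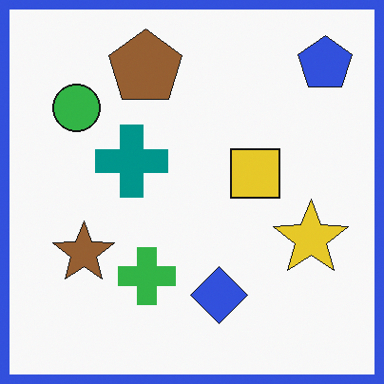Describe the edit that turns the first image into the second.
Framed with a blue border.

A solid blue frame runs around the edge of the second image, with the content slightly shrunk inside it.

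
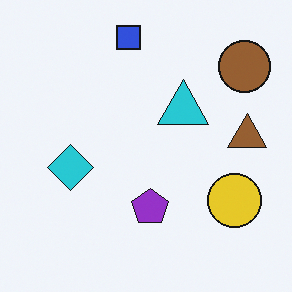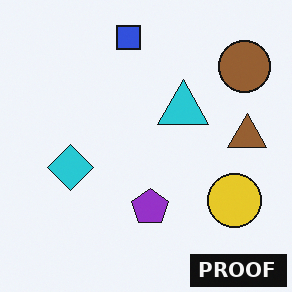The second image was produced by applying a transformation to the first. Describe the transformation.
The transformation is: watermarked with the text "PROOF" in the lower-right corner.

A dark label reading "PROOF" appears in the lower-right corner.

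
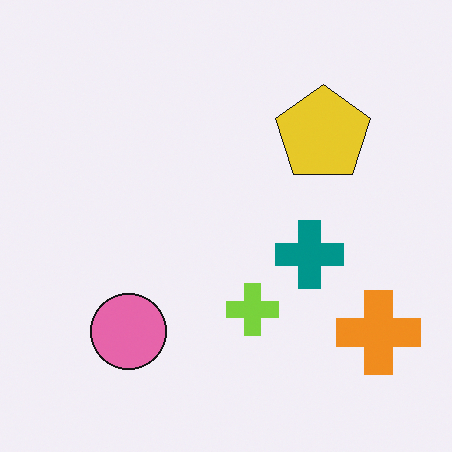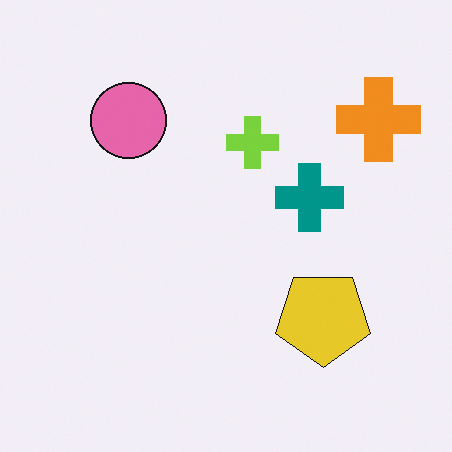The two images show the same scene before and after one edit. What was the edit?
This is the original image flipped vertically (top ↔ bottom).

The orange cross is in the bottom-right of the first image and the top-right of the second — shapes on opposite sides of the horizontal midline have swapped in a mirror flip.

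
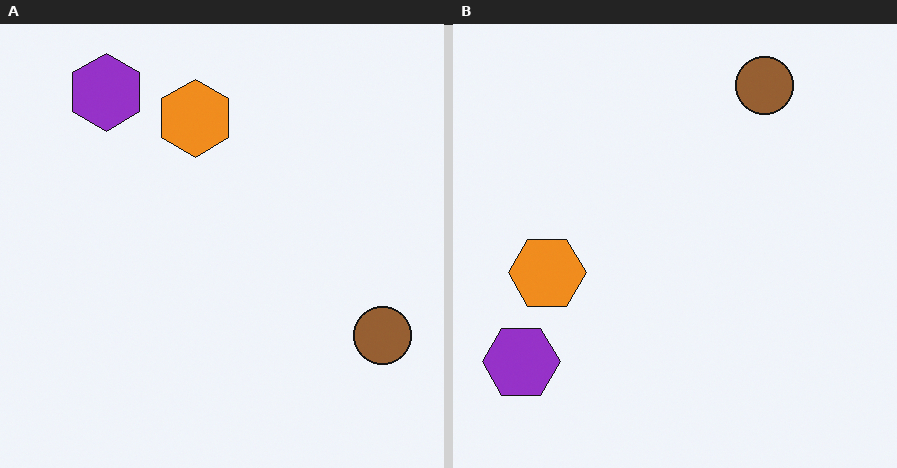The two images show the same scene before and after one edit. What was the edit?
The right (B) image is the left (A) rotated 90° counter-clockwise.

The purple hexagon sits in the top-left of the left (A) image and the bottom-left of the right (B) — consistent with a whole-image 90° counter-clockwise rotation.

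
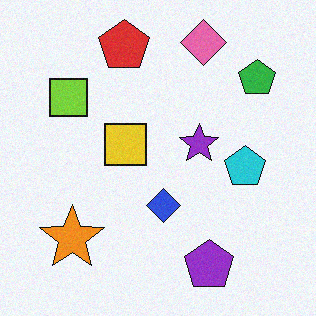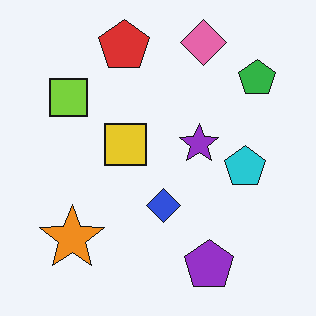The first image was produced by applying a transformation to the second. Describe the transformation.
This is the original image degraded with light additive noise.

Random speckle covers the whole image, including the flat background.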